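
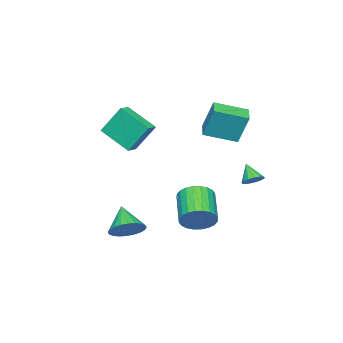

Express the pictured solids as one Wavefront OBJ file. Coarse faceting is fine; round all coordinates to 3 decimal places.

v 2.497 3.922 -2.514
v 3.011 4.063 -1.598
v 1.497 2.899 -0.569
v 0.983 2.758 -1.486
v 2.758 4.391 -1.6
v 1.244 3.226 -0.571
v 2.466 4.647 -1.741
v 0.951 3.482 -0.712
v 2.178 4.792 -2
v 0.663 3.628 -0.971
v 1.939 4.805 -2.337
v 0.424 3.641 -1.308
v 1.785 4.684 -2.701
v 0.27 3.52 -1.672
v 1.739 4.447 -3.037
v 0.224 3.283 -2.008
v 1.809 4.13 -3.293
v 0.294 2.965 -2.264
v 1.983 3.781 -3.431
v 0.469 2.617 -2.402
v 2.236 3.454 -3.429
v 0.722 2.289 -2.4
v 2.529 3.198 -3.288
v 1.014 2.033 -2.259
v 2.817 3.052 -3.029
v 1.302 1.888 -2
v 3.056 3.039 -2.692
v 1.541 1.875 -1.663
v 3.21 3.16 -2.328
v 1.695 1.996 -1.299
v 3.256 3.397 -1.992
v 1.741 2.233 -0.963
v 3.186 3.715 -1.736
v 1.671 2.55 -0.707
v 3.452 -0.078 -3.908
v 4.36 -0.595 -3.676
v 2.548 -1.122 -2.692
v 4.371 -0.283 -3.399
v 4.243 0.061 -3.2
v 3.994 0.383 -3.108
v 3.663 0.635 -3.138
v 3.299 0.779 -3.285
v 2.959 0.792 -3.527
v 2.694 0.673 -3.827
v 2.545 0.439 -4.139
v 2.533 0.127 -4.416
v 2.662 -0.216 -4.615
v 2.911 -0.539 -4.707
v 3.242 -0.791 -4.677
v 3.606 -0.935 -4.53
v 3.946 -0.948 -4.288
v 4.211 -0.829 -3.988
v -3.629 3.597 -1.733
v -3.143 3.13 -1.881
v -4.051 2.843 -0.747
v -2.99 3.351 -1.646
v -3.008 3.638 -1.434
v -3.193 3.914 -1.303
v -3.494 4.105 -1.286
v -3.832 4.16 -1.389
v -4.115 4.063 -1.584
v -4.268 3.842 -1.819
v -4.25 3.555 -2.031
v -4.065 3.279 -2.162
v -3.764 3.088 -2.179
v -3.426 3.034 -2.076
v 0.911 -3.139 2.26
v 0.466 -2.093 4.026
v 0.964 -1.241 1.149
v 0.518 -0.195 2.914
v 1.742 -3.065 2.426
v 1.296 -2.019 4.191
v 1.794 -1.167 1.314
v 1.349 -0.121 3.08
v -2.897 2.955 2.063
v -2.928 3.664 3.976
v -1.894 3.628 1.829
v -1.925 4.338 3.742
v -1.715 1.402 2.658
v -1.746 2.112 4.571
v -0.712 2.076 2.424
v -0.743 2.785 4.337
f 2 1 5
f 2 5 3
f 3 5 6
f 3 6 4
f 5 1 7
f 5 7 6
f 6 7 8
f 6 8 4
f 7 1 9
f 7 9 8
f 8 9 10
f 8 10 4
f 9 1 11
f 9 11 10
f 10 11 12
f 10 12 4
f 11 1 13
f 11 13 12
f 12 13 14
f 12 14 4
f 13 1 15
f 13 15 14
f 14 15 16
f 14 16 4
f 15 1 17
f 15 17 16
f 16 17 18
f 16 18 4
f 17 1 19
f 17 19 18
f 18 19 20
f 18 20 4
f 19 1 21
f 19 21 20
f 20 21 22
f 20 22 4
f 21 1 23
f 21 23 22
f 22 23 24
f 22 24 4
f 23 1 25
f 23 25 24
f 24 25 26
f 24 26 4
f 25 1 27
f 25 27 26
f 26 27 28
f 26 28 4
f 27 1 29
f 27 29 28
f 28 29 30
f 28 30 4
f 29 1 31
f 29 31 30
f 30 31 32
f 30 32 4
f 31 1 33
f 31 33 32
f 32 33 34
f 32 34 4
f 33 1 2
f 33 2 34
f 34 2 3
f 34 3 4
f 36 35 38
f 36 38 37
f 38 35 39
f 38 39 37
f 39 35 40
f 39 40 37
f 40 35 41
f 40 41 37
f 41 35 42
f 41 42 37
f 42 35 43
f 42 43 37
f 43 35 44
f 43 44 37
f 44 35 45
f 44 45 37
f 45 35 46
f 45 46 37
f 46 35 47
f 46 47 37
f 47 35 48
f 47 48 37
f 48 35 49
f 48 49 37
f 49 35 50
f 49 50 37
f 50 35 51
f 50 51 37
f 51 35 52
f 51 52 37
f 52 35 36
f 52 36 37
f 54 53 56
f 54 56 55
f 56 53 57
f 56 57 55
f 57 53 58
f 57 58 55
f 58 53 59
f 58 59 55
f 59 53 60
f 59 60 55
f 60 53 61
f 60 61 55
f 61 53 62
f 61 62 55
f 62 53 63
f 62 63 55
f 63 53 64
f 63 64 55
f 64 53 65
f 64 65 55
f 65 53 66
f 65 66 55
f 66 53 54
f 66 54 55
f 68 70 67
f 71 68 67
f 67 70 69
f 69 71 67
f 68 74 70
f 72 68 71
f 72 74 68
f 70 74 69
f 73 71 69
f 69 74 73
f 73 72 71
f 74 72 73
f 76 78 75
f 79 76 75
f 75 78 77
f 77 79 75
f 76 82 78
f 80 76 79
f 80 82 76
f 78 82 77
f 81 79 77
f 77 82 81
f 81 80 79
f 82 80 81



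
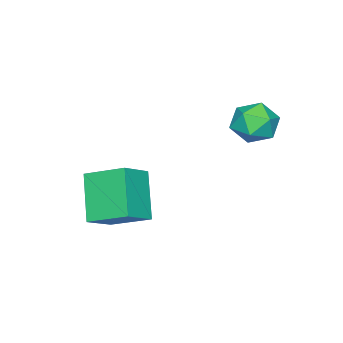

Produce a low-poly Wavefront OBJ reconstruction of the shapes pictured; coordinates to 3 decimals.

v 0.977 1.788 0.323
v 1.593 1.394 -0.261
v -0.053 0.746 -0.059
v 0.563 0.352 -0.643
v 0.696 0.301 0.282
v 1.333 0.945 0.518
v 0.207 1.195 -0.838
v 0.844 1.839 -0.602
v 1.117 1.027 -0.978
v 1.419 0.474 -0.287
v 0.121 1.666 -0.033
v 0.423 1.113 0.658
v 3.812 -2.748 -5
v 2.757 -3.628 -3.479
v 3.544 -1.221 -4.303
v 2.488 -2.101 -2.782
v 4.992 -2.879 -4.258
v 3.936 -3.759 -2.737
v 4.723 -1.352 -3.561
v 3.668 -2.232 -2.04
f 1 12 6
f 1 6 2
f 1 2 8
f 1 8 11
f 1 11 12
f 2 6 10
f 6 12 5
f 12 11 3
f 11 8 7
f 8 2 9
f 4 10 5
f 4 5 3
f 4 3 7
f 4 7 9
f 4 9 10
f 5 10 6
f 3 5 12
f 7 3 11
f 9 7 8
f 10 9 2
f 14 16 13
f 17 14 13
f 13 16 15
f 15 17 13
f 14 20 16
f 18 14 17
f 18 20 14
f 16 20 15
f 19 17 15
f 15 20 19
f 19 18 17
f 20 18 19



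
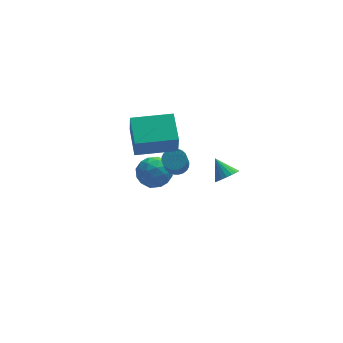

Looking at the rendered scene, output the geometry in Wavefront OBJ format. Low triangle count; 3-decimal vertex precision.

v -4.443 -1.237 1.89
v -4.508 -1.693 3.084
v -4.367 0.236 2.457
v -4.432 -0.22 3.651
v -2.488 -1.36 1.949
v -2.553 -1.816 3.143
v -2.412 0.113 2.516
v -2.477 -0.343 3.71
v -0.819 -3.767 1.922
v -0.249 -3.619 2.079
v -1.201 -3.053 2.638
v -0.303 -3.445 1.877
v -0.46 -3.336 1.684
v -0.687 -3.312 1.538
v -0.941 -3.378 1.469
v -1.171 -3.521 1.489
v -1.331 -3.712 1.595
v -1.39 -3.915 1.766
v -1.336 -4.088 1.968
v -1.179 -4.198 2.161
v -0.951 -4.222 2.306
v -0.697 -4.156 2.376
v -0.468 -4.013 2.356
v -0.307 -3.821 2.249
v -1.849 1.947 -2.03
v -1.438 1.56 -2.233
v -1.779 0.466 -0.832
v -2.191 0.853 -0.63
v -1.308 1.697 -2.094
v -1.649 0.602 -0.694
v -1.26 1.872 -1.946
v -1.601 0.777 -0.545
v -1.302 2.058 -1.81
v -1.643 0.963 -0.41
v -1.428 2.227 -1.709
v -1.769 1.133 -0.308
v -1.617 2.354 -1.656
v -1.958 1.26 -0.255
v -1.842 2.419 -1.66
v -2.183 1.324 -0.259
v -2.068 2.412 -1.72
v -2.409 1.318 -0.32
v -2.261 2.334 -1.828
v -2.602 1.24 -0.427
v -2.391 2.198 -1.966
v -2.732 1.103 -0.566
v -2.439 2.023 -2.115
v -2.78 0.928 -0.714
v -2.397 1.837 -2.25
v -2.738 0.742 -0.85
v -2.271 1.667 -2.352
v -2.612 0.573 -0.951
v -2.082 1.54 -2.405
v -2.423 0.446 -1.004
v -1.857 1.476 -2.401
v -2.198 0.381 -1
v -1.631 1.482 -2.34
v -1.972 0.388 -0.94
v -3.661 2.771 -2.773
v -2.984 3.405 -2.962
v -2.656 1.635 -2.978
v -1.979 2.269 -3.167
v -2.327 2.196 -2.29
v -2.949 2.898 -2.164
v -2.691 2.142 -3.776
v -3.313 2.844 -3.65
v -2.385 3.016 -3.582
v -2.16 3.049 -2.664
v -3.48 1.991 -3.276
v -3.255 2.024 -2.358
v -3.411 3.188 -2.85
v -2.229 1.852 -3.09
v -2.434 1.809 -2.575
v -2.036 2.182 -2.686
v -3.39 2.89 -2.38
v -2.992 3.262 -2.491
v -2.606 2.552 -2.096
v -2.648 1.778 -3.449
v -2.25 2.15 -3.56
v -3.604 2.858 -3.254
v -3.206 3.231 -3.365
v -3.034 2.488 -3.844
v -2.661 3.331 -3.325
v -2.07 2.664 -3.446
v -2.488 2.589 -3.804
v -2.854 3.002 -3.729
v -2.528 3.351 -2.785
v -1.937 2.683 -2.906
v -2.142 2.641 -2.39
v -2.508 3.053 -2.316
v -2.176 3.122 -3.15
v -3.703 2.357 -3.034
v -3.112 1.689 -3.155
v -3.132 1.987 -3.624
v -3.498 2.399 -3.55
v -3.57 2.376 -2.494
v -2.979 1.709 -2.615
v -2.786 2.038 -2.211
v -3.152 2.451 -2.136
v -3.464 1.918 -2.79
f 2 4 1
f 5 2 1
f 1 4 3
f 3 5 1
f 2 8 4
f 6 2 5
f 6 8 2
f 4 8 3
f 7 5 3
f 3 8 7
f 7 6 5
f 8 6 7
f 10 9 12
f 10 12 11
f 12 9 13
f 12 13 11
f 13 9 14
f 13 14 11
f 14 9 15
f 14 15 11
f 15 9 16
f 15 16 11
f 16 9 17
f 16 17 11
f 17 9 18
f 17 18 11
f 18 9 19
f 18 19 11
f 19 9 20
f 19 20 11
f 20 9 21
f 20 21 11
f 21 9 22
f 21 22 11
f 22 9 23
f 22 23 11
f 23 9 24
f 23 24 11
f 24 9 10
f 24 10 11
f 26 25 29
f 26 29 27
f 27 29 30
f 27 30 28
f 29 25 31
f 29 31 30
f 30 31 32
f 30 32 28
f 31 25 33
f 31 33 32
f 32 33 34
f 32 34 28
f 33 25 35
f 33 35 34
f 34 35 36
f 34 36 28
f 35 25 37
f 35 37 36
f 36 37 38
f 36 38 28
f 37 25 39
f 37 39 38
f 38 39 40
f 38 40 28
f 39 25 41
f 39 41 40
f 40 41 42
f 40 42 28
f 41 25 43
f 41 43 42
f 42 43 44
f 42 44 28
f 43 25 45
f 43 45 44
f 44 45 46
f 44 46 28
f 45 25 47
f 45 47 46
f 46 47 48
f 46 48 28
f 47 25 49
f 47 49 48
f 48 49 50
f 48 50 28
f 49 25 51
f 49 51 50
f 50 51 52
f 50 52 28
f 51 25 53
f 51 53 52
f 52 53 54
f 52 54 28
f 53 25 55
f 53 55 54
f 54 55 56
f 54 56 28
f 55 25 57
f 55 57 56
f 56 57 58
f 56 58 28
f 57 25 26
f 57 26 58
f 58 26 27
f 58 27 28
f 59 96 75
f 96 70 99
f 75 99 64
f 96 99 75
f 59 75 71
f 75 64 76
f 71 76 60
f 75 76 71
f 59 71 80
f 71 60 81
f 80 81 66
f 71 81 80
f 59 80 92
f 80 66 95
f 92 95 69
f 80 95 92
f 59 92 96
f 92 69 100
f 96 100 70
f 92 100 96
f 60 76 87
f 76 64 90
f 87 90 68
f 76 90 87
f 64 99 77
f 99 70 98
f 77 98 63
f 99 98 77
f 70 100 97
f 100 69 93
f 97 93 61
f 100 93 97
f 69 95 94
f 95 66 82
f 94 82 65
f 95 82 94
f 66 81 86
f 81 60 83
f 86 83 67
f 81 83 86
f 62 88 74
f 88 68 89
f 74 89 63
f 88 89 74
f 62 74 72
f 74 63 73
f 72 73 61
f 74 73 72
f 62 72 79
f 72 61 78
f 79 78 65
f 72 78 79
f 62 79 84
f 79 65 85
f 84 85 67
f 79 85 84
f 62 84 88
f 84 67 91
f 88 91 68
f 84 91 88
f 63 89 77
f 89 68 90
f 77 90 64
f 89 90 77
f 61 73 97
f 73 63 98
f 97 98 70
f 73 98 97
f 65 78 94
f 78 61 93
f 94 93 69
f 78 93 94
f 67 85 86
f 85 65 82
f 86 82 66
f 85 82 86
f 68 91 87
f 91 67 83
f 87 83 60
f 91 83 87



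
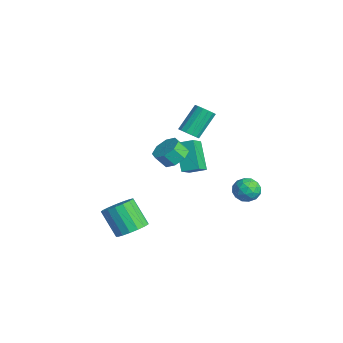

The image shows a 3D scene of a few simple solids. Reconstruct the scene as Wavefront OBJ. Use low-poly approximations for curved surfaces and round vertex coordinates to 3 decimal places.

v 0.19 -3.596 -2.471
v 0.852 -3.073 -1.83
v -0.267 -3.621 -0.227
v -0.93 -4.144 -0.869
v 0.504 -2.726 -1.954
v -0.615 -3.274 -0.352
v 0.084 -2.578 -2.197
v -1.035 -3.126 -0.594
v -0.312 -2.663 -2.502
v -1.431 -3.211 -0.9
v -0.593 -2.962 -2.801
v -1.712 -3.51 -1.199
v -0.695 -3.406 -3.024
v -1.814 -3.954 -1.422
v -0.594 -3.894 -3.12
v -1.713 -4.442 -1.518
v -0.313 -4.313 -3.068
v -1.433 -4.861 -1.465
v 0.082 -4.569 -2.879
v -1.037 -5.117 -1.276
v 0.502 -4.601 -2.596
v -0.617 -5.149 -0.994
v 0.851 -4.403 -2.285
v -0.268 -4.951 -0.683
v 1.048 -4.021 -2.017
v -0.071 -4.569 -0.414
v 1.048 -3.541 -1.852
v -0.071 -4.089 -0.25
v -3.147 1.18 -0.612
v -4.556 1.323 1.033
v -2.604 2.093 -0.225
v -4.012 2.235 1.419
v -2.328 0.365 0.161
v -3.736 0.507 1.805
v -1.784 1.277 0.547
v -3.193 1.42 2.192
v -0.529 -0.635 2.749
v 0.338 -0.419 3.1
v 0.156 -1.029 3.923
v -0.711 -1.245 3.571
v -0.183 0.046 3.33
v -0.364 -0.564 4.153
v -0.906 0.112 3.219
v -1.088 -0.498 4.042
v -1.409 -0.259 2.833
v -1.59 -0.869 3.655
v -1.396 -0.851 2.397
v -1.578 -1.461 3.22
v -0.876 -1.316 2.167
v -1.057 -1.926 2.99
v -0.152 -1.382 2.278
v -0.334 -1.992 3.101
v 0.35 -1.011 2.665
v 0.169 -1.621 3.487
v -2.594 0.907 3.222
v -1.933 0.858 3.504
v -2.485 2.124 5.019
v -3.146 2.173 4.738
v -1.917 1.147 3.269
v -2.469 2.412 4.784
v -2.082 1.372 3.021
v -2.634 2.637 4.537
v -2.384 1.472 2.828
v -2.936 2.737 4.343
v -2.742 1.421 2.74
v -3.295 2.686 4.255
v -3.061 1.232 2.781
v -3.613 2.497 4.296
v -3.255 0.956 2.941
v -3.807 2.222 4.456
v -3.271 0.668 3.176
v -3.823 1.933 4.691
v -3.106 0.443 3.423
v -3.658 1.708 4.939
v -2.804 0.343 3.617
v -3.356 1.608 5.132
v -2.445 0.394 3.705
v -2.998 1.659 5.22
v -2.127 0.583 3.664
v -2.679 1.848 5.179
v -1.151 4.648 -1.265
v -0.516 4.502 -0.593
v -0.824 3.298 -1.867
v -0.189 3.152 -1.195
v -1.101 3.161 -0.984
v -1.303 3.996 -0.612
v -0.037 3.804 -1.848
v -0.239 4.639 -1.476
v 0.172 3.98 -0.953
v -0.485 3.583 -0.419
v -0.855 4.217 -2.041
v -1.512 3.82 -1.507
v -0.862 4.694 -0.876
v -0.478 3.106 -1.584
v -1.014 3.112 -1.46
v -0.641 3.026 -1.065
v -1.324 4.396 -0.887
v -0.951 4.31 -0.492
v -1.295 3.522 -0.722
v -0.389 3.49 -1.968
v -0.016 3.404 -1.573
v -0.699 4.774 -1.395
v -0.326 4.688 -1
v -0.045 4.278 -1.738
v -0.084 4.301 -0.693
v 0.107 3.507 -1.047
v 0.197 3.891 -1.431
v 0.078 4.381 -1.212
v -0.471 4.067 -0.379
v -0.279 3.274 -0.733
v -0.815 3.279 -0.609
v -0.933 3.77 -0.39
v -0.066 3.761 -0.591
v -1.061 4.526 -1.727
v -0.869 3.733 -2.081
v -0.407 4.03 -2.07
v -0.525 4.521 -1.851
v -1.447 4.293 -1.413
v -1.256 3.499 -1.767
v -1.418 3.419 -1.248
v -1.537 3.909 -1.029
v -1.274 4.039 -1.869
f 2 1 5
f 2 5 3
f 3 5 6
f 3 6 4
f 5 1 7
f 5 7 6
f 6 7 8
f 6 8 4
f 7 1 9
f 7 9 8
f 8 9 10
f 8 10 4
f 9 1 11
f 9 11 10
f 10 11 12
f 10 12 4
f 11 1 13
f 11 13 12
f 12 13 14
f 12 14 4
f 13 1 15
f 13 15 14
f 14 15 16
f 14 16 4
f 15 1 17
f 15 17 16
f 16 17 18
f 16 18 4
f 17 1 19
f 17 19 18
f 18 19 20
f 18 20 4
f 19 1 21
f 19 21 20
f 20 21 22
f 20 22 4
f 21 1 23
f 21 23 22
f 22 23 24
f 22 24 4
f 23 1 25
f 23 25 24
f 24 25 26
f 24 26 4
f 25 1 27
f 25 27 26
f 26 27 28
f 26 28 4
f 27 1 2
f 27 2 28
f 28 2 3
f 28 3 4
f 30 32 29
f 33 30 29
f 29 32 31
f 31 33 29
f 30 36 32
f 34 30 33
f 34 36 30
f 32 36 31
f 35 33 31
f 31 36 35
f 35 34 33
f 36 34 35
f 38 37 41
f 38 41 39
f 39 41 42
f 39 42 40
f 41 37 43
f 41 43 42
f 42 43 44
f 42 44 40
f 43 37 45
f 43 45 44
f 44 45 46
f 44 46 40
f 45 37 47
f 45 47 46
f 46 47 48
f 46 48 40
f 47 37 49
f 47 49 48
f 48 49 50
f 48 50 40
f 49 37 51
f 49 51 50
f 50 51 52
f 50 52 40
f 51 37 53
f 51 53 52
f 52 53 54
f 52 54 40
f 53 37 38
f 53 38 54
f 54 38 39
f 54 39 40
f 56 55 59
f 56 59 57
f 57 59 60
f 57 60 58
f 59 55 61
f 59 61 60
f 60 61 62
f 60 62 58
f 61 55 63
f 61 63 62
f 62 63 64
f 62 64 58
f 63 55 65
f 63 65 64
f 64 65 66
f 64 66 58
f 65 55 67
f 65 67 66
f 66 67 68
f 66 68 58
f 67 55 69
f 67 69 68
f 68 69 70
f 68 70 58
f 69 55 71
f 69 71 70
f 70 71 72
f 70 72 58
f 71 55 73
f 71 73 72
f 72 73 74
f 72 74 58
f 73 55 75
f 73 75 74
f 74 75 76
f 74 76 58
f 75 55 77
f 75 77 76
f 76 77 78
f 76 78 58
f 77 55 79
f 77 79 78
f 78 79 80
f 78 80 58
f 79 55 56
f 79 56 80
f 80 56 57
f 80 57 58
f 81 118 97
f 118 92 121
f 97 121 86
f 118 121 97
f 81 97 93
f 97 86 98
f 93 98 82
f 97 98 93
f 81 93 102
f 93 82 103
f 102 103 88
f 93 103 102
f 81 102 114
f 102 88 117
f 114 117 91
f 102 117 114
f 81 114 118
f 114 91 122
f 118 122 92
f 114 122 118
f 82 98 109
f 98 86 112
f 109 112 90
f 98 112 109
f 86 121 99
f 121 92 120
f 99 120 85
f 121 120 99
f 92 122 119
f 122 91 115
f 119 115 83
f 122 115 119
f 91 117 116
f 117 88 104
f 116 104 87
f 117 104 116
f 88 103 108
f 103 82 105
f 108 105 89
f 103 105 108
f 84 110 96
f 110 90 111
f 96 111 85
f 110 111 96
f 84 96 94
f 96 85 95
f 94 95 83
f 96 95 94
f 84 94 101
f 94 83 100
f 101 100 87
f 94 100 101
f 84 101 106
f 101 87 107
f 106 107 89
f 101 107 106
f 84 106 110
f 106 89 113
f 110 113 90
f 106 113 110
f 85 111 99
f 111 90 112
f 99 112 86
f 111 112 99
f 83 95 119
f 95 85 120
f 119 120 92
f 95 120 119
f 87 100 116
f 100 83 115
f 116 115 91
f 100 115 116
f 89 107 108
f 107 87 104
f 108 104 88
f 107 104 108
f 90 113 109
f 113 89 105
f 109 105 82
f 113 105 109



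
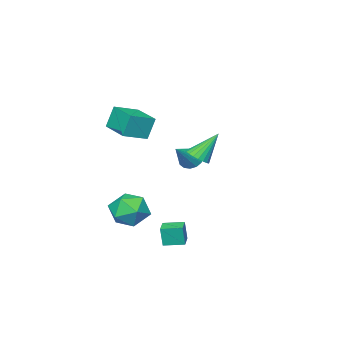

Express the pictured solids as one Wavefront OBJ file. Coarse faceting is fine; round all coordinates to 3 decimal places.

v -4.029 -3.284 -0.062
v -3.658 -2.973 -0.608
v -2.571 -2.976 1.102
v -3.848 -2.689 -0.445
v -4.086 -2.566 -0.18
v -4.309 -2.634 0.118
v -4.457 -2.877 0.367
v -4.49 -3.228 0.501
v -4.399 -3.595 0.485
v -4.21 -3.878 0.322
v -3.971 -4.002 0.056
v -3.748 -3.933 -0.241
v -3.6 -3.691 -0.491
v -3.567 -3.339 -0.625
v -2.531 -1.346 0.968
v -1.904 -1.338 1.361
v -3.509 -0.794 2.512
v -1.915 -1.05 1.252
v -2.032 -0.814 1.093
v -2.236 -0.67 0.913
v -2.49 -0.643 0.742
v -2.752 -0.737 0.61
v -2.975 -0.937 0.54
v -3.121 -1.208 0.544
v -3.166 -1.502 0.621
v -3.1 -1.77 0.758
v -2.937 -1.964 0.932
v -2.703 -2.052 1.111
v -2.439 -2.017 1.266
v -2.191 -1.867 1.369
v -2.002 -1.626 1.403
v 3.123 2.016 -2.143
v 3.21 1.925 -1.05
v 2.46 2.859 -2.02
v 2.547 2.768 -0.927
v 3.853 2.592 -2.153
v 3.94 2.501 -1.06
v 3.19 3.435 -2.03
v 3.277 3.344 -0.937
v -0.644 -4.35 2.651
v -1.042 -4.167 3.981
v -0.127 -2.545 2.559
v -0.525 -2.362 3.888
v 0.725 -4.718 3.112
v 0.327 -4.535 4.441
v 1.242 -2.913 3.019
v 0.844 -2.73 4.349
v 1.685 -0.433 -1.607
v 2.649 -0.677 -2.238
v 1.991 -1.983 -0.542
v 2.955 -2.227 -1.173
v 2.94 -1.291 -0.458
v 2.751 -0.333 -1.117
v 1.889 -2.327 -1.663
v 1.7 -1.369 -2.322
v 2.774 -1.847 -2.273
v 3.425 -1.207 -1.529
v 1.215 -1.453 -1.251
v 1.866 -0.813 -0.507
f 2 1 4
f 2 4 3
f 4 1 5
f 4 5 3
f 5 1 6
f 5 6 3
f 6 1 7
f 6 7 3
f 7 1 8
f 7 8 3
f 8 1 9
f 8 9 3
f 9 1 10
f 9 10 3
f 10 1 11
f 10 11 3
f 11 1 12
f 11 12 3
f 12 1 13
f 12 13 3
f 13 1 14
f 13 14 3
f 14 1 2
f 14 2 3
f 16 15 18
f 16 18 17
f 18 15 19
f 18 19 17
f 19 15 20
f 19 20 17
f 20 15 21
f 20 21 17
f 21 15 22
f 21 22 17
f 22 15 23
f 22 23 17
f 23 15 24
f 23 24 17
f 24 15 25
f 24 25 17
f 25 15 26
f 25 26 17
f 26 15 27
f 26 27 17
f 27 15 28
f 27 28 17
f 28 15 29
f 28 29 17
f 29 15 30
f 29 30 17
f 30 15 31
f 30 31 17
f 31 15 16
f 31 16 17
f 33 35 32
f 36 33 32
f 32 35 34
f 34 36 32
f 33 39 35
f 37 33 36
f 37 39 33
f 35 39 34
f 38 36 34
f 34 39 38
f 38 37 36
f 39 37 38
f 41 43 40
f 44 41 40
f 40 43 42
f 42 44 40
f 41 47 43
f 45 41 44
f 45 47 41
f 43 47 42
f 46 44 42
f 42 47 46
f 46 45 44
f 47 45 46
f 48 59 53
f 48 53 49
f 48 49 55
f 48 55 58
f 48 58 59
f 49 53 57
f 53 59 52
f 59 58 50
f 58 55 54
f 55 49 56
f 51 57 52
f 51 52 50
f 51 50 54
f 51 54 56
f 51 56 57
f 52 57 53
f 50 52 59
f 54 50 58
f 56 54 55
f 57 56 49



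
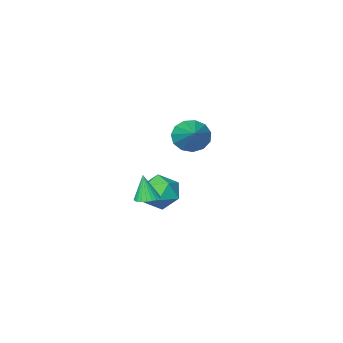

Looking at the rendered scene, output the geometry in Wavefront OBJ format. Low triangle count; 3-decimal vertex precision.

v 1.635 2.861 1.153
v 2.066 2.359 1.584
v 2.345 4.239 2.047
v 2.313 2.463 1.228
v 2.344 2.693 0.848
v 2.15 2.977 0.565
v 1.793 3.223 0.469
v 1.385 3.355 0.59
v 1.057 3.33 0.889
v 0.912 3.156 1.272
v 0.997 2.888 1.618
v 1.284 2.612 1.815
v 1.683 2.414 1.803
v 0.771 -0.211 -3.085
v 1.546 -0.771 -3.231
v 0.134 -0.749 -4.409
v 0.909 -1.309 -4.555
v 0.3 -1.505 -3.829
v 0.694 -1.172 -3.011
v 0.986 -0.348 -4.629
v 1.38 -0.015 -3.811
v 1.679 -0.856 -4.185
v 1.255 -1.571 -3.69
v 0.425 0.051 -3.95
v 0.001 -0.664 -3.455
v 2.203 0.481 -3.239
v 2.744 0.388 -3.275
v 2.237 0.199 -2.021
v 2.741 0.597 -3.227
v 2.655 0.789 -3.18
v 2.501 0.933 -3.142
v 2.301 1.009 -3.12
v 2.087 1.004 -3.115
v 1.89 0.919 -3.129
v 1.741 0.768 -3.16
v 1.662 0.573 -3.202
v 1.666 0.364 -3.251
v 1.751 0.173 -3.297
v 1.906 0.028 -3.335
v 2.105 -0.047 -3.358
v 2.32 -0.042 -3.363
v 2.516 0.042 -3.349
v 2.665 0.193 -3.318
f 2 1 4
f 2 4 3
f 4 1 5
f 4 5 3
f 5 1 6
f 5 6 3
f 6 1 7
f 6 7 3
f 7 1 8
f 7 8 3
f 8 1 9
f 8 9 3
f 9 1 10
f 9 10 3
f 10 1 11
f 10 11 3
f 11 1 12
f 11 12 3
f 12 1 13
f 12 13 3
f 13 1 2
f 13 2 3
f 14 25 19
f 14 19 15
f 14 15 21
f 14 21 24
f 14 24 25
f 15 19 23
f 19 25 18
f 25 24 16
f 24 21 20
f 21 15 22
f 17 23 18
f 17 18 16
f 17 16 20
f 17 20 22
f 17 22 23
f 18 23 19
f 16 18 25
f 20 16 24
f 22 20 21
f 23 22 15
f 27 26 29
f 27 29 28
f 29 26 30
f 29 30 28
f 30 26 31
f 30 31 28
f 31 26 32
f 31 32 28
f 32 26 33
f 32 33 28
f 33 26 34
f 33 34 28
f 34 26 35
f 34 35 28
f 35 26 36
f 35 36 28
f 36 26 37
f 36 37 28
f 37 26 38
f 37 38 28
f 38 26 39
f 38 39 28
f 39 26 40
f 39 40 28
f 40 26 41
f 40 41 28
f 41 26 42
f 41 42 28
f 42 26 43
f 42 43 28
f 43 26 27
f 43 27 28



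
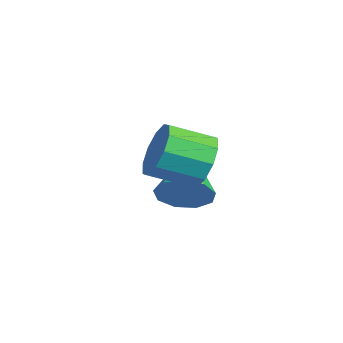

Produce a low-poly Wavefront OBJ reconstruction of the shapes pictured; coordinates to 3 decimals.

v 1.292 3.657 1.454
v 1.879 3.275 0.726
v 1.696 1.901 1.299
v 1.108 2.283 2.026
v 2.245 3.428 1.209
v 2.061 2.054 1.782
v 2.246 3.668 1.785
v 2.062 2.294 2.358
v 1.882 3.904 2.235
v 1.699 2.53 2.808
v 1.294 4.045 2.386
v 1.11 2.671 2.959
v 0.704 4.039 2.181
v 0.521 2.665 2.754
v 0.339 3.886 1.698
v 0.155 2.512 2.271
v 0.338 3.646 1.122
v 0.154 2.272 1.695
v 0.701 3.41 0.672
v 0.518 2.036 1.245
v 1.29 3.269 0.521
v 1.106 1.895 1.094
v -0.961 3.656 -0.909
v -0.502 3.504 -0.079
v -2.699 4.284 0.169
v -0.403 4.121 -0.281
v -0.566 4.521 -0.776
v -0.913 4.516 -1.333
v -1.282 4.108 -1.692
v -1.501 3.489 -1.684
v -1.467 2.948 -1.314
v -1.196 2.738 -0.754
v -0.815 2.958 -0.266
f 2 1 5
f 2 5 3
f 3 5 6
f 3 6 4
f 5 1 7
f 5 7 6
f 6 7 8
f 6 8 4
f 7 1 9
f 7 9 8
f 8 9 10
f 8 10 4
f 9 1 11
f 9 11 10
f 10 11 12
f 10 12 4
f 11 1 13
f 11 13 12
f 12 13 14
f 12 14 4
f 13 1 15
f 13 15 14
f 14 15 16
f 14 16 4
f 15 1 17
f 15 17 16
f 16 17 18
f 16 18 4
f 17 1 19
f 17 19 18
f 18 19 20
f 18 20 4
f 19 1 21
f 19 21 20
f 20 21 22
f 20 22 4
f 21 1 2
f 21 2 22
f 22 2 3
f 22 3 4
f 24 23 26
f 24 26 25
f 26 23 27
f 26 27 25
f 27 23 28
f 27 28 25
f 28 23 29
f 28 29 25
f 29 23 30
f 29 30 25
f 30 23 31
f 30 31 25
f 31 23 32
f 31 32 25
f 32 23 33
f 32 33 25
f 33 23 24
f 33 24 25



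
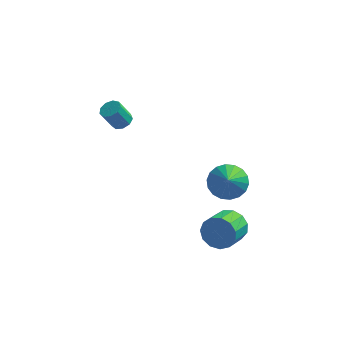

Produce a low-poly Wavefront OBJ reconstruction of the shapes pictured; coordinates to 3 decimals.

v 2.386 -1.305 -2.72
v 2.909 -1.163 -2.026
v 2.577 -2.372 -1.527
v 2.054 -2.515 -2.22
v 2.462 -0.989 -1.902
v 2.13 -2.198 -1.403
v 1.99 -0.915 -2.037
v 1.658 -2.125 -1.538
v 1.645 -0.965 -2.389
v 1.313 -2.175 -1.89
v 1.534 -1.124 -2.846
v 1.202 -2.333 -2.347
v 1.694 -1.339 -3.263
v 1.362 -2.549 -2.763
v 2.074 -1.544 -3.507
v 1.742 -2.754 -3.008
v 2.553 -1.674 -3.501
v 2.221 -2.883 -3.002
v 2.978 -1.686 -3.247
v 2.646 -2.895 -2.748
v 3.216 -1.577 -2.826
v 2.884 -2.787 -2.327
v 3.19 -1.382 -2.371
v 2.858 -2.592 -1.872
v -2.845 -0.089 2.779
v -2.358 -0.062 3.01
v -2.828 -0.344 4.033
v -3.315 -0.371 3.801
v -2.523 0.268 3.025
v -2.993 -0.014 4.048
v -2.839 0.431 2.925
v -3.309 0.149 3.947
v -3.158 0.35 2.756
v -3.628 0.069 3.778
v -3.33 0.065 2.598
v -3.8 -0.217 3.62
v -3.275 -0.293 2.525
v -3.746 -0.575 3.547
v -3.019 -0.556 2.57
v -3.49 -0.837 3.592
v -2.682 -0.6 2.713
v -3.152 -0.881 3.736
v -2.42 -0.405 2.887
v -2.891 -0.687 3.909
v 1.781 1.276 -1.978
v 2.641 1.68 -1.738
v 1.999 0.064 -0.722
v 2.359 1.894 -1.483
v 1.962 1.985 -1.326
v 1.53 1.936 -1.298
v 1.147 1.756 -1.405
v 0.89 1.481 -1.626
v 0.809 1.166 -1.916
v 0.921 0.873 -2.219
v 1.203 0.659 -2.474
v 1.6 0.568 -2.631
v 2.032 0.617 -2.658
v 2.415 0.797 -2.551
v 2.672 1.072 -2.331
v 2.753 1.387 -2.04
f 2 1 5
f 2 5 3
f 3 5 6
f 3 6 4
f 5 1 7
f 5 7 6
f 6 7 8
f 6 8 4
f 7 1 9
f 7 9 8
f 8 9 10
f 8 10 4
f 9 1 11
f 9 11 10
f 10 11 12
f 10 12 4
f 11 1 13
f 11 13 12
f 12 13 14
f 12 14 4
f 13 1 15
f 13 15 14
f 14 15 16
f 14 16 4
f 15 1 17
f 15 17 16
f 16 17 18
f 16 18 4
f 17 1 19
f 17 19 18
f 18 19 20
f 18 20 4
f 19 1 21
f 19 21 20
f 20 21 22
f 20 22 4
f 21 1 23
f 21 23 22
f 22 23 24
f 22 24 4
f 23 1 2
f 23 2 24
f 24 2 3
f 24 3 4
f 26 25 29
f 26 29 27
f 27 29 30
f 27 30 28
f 29 25 31
f 29 31 30
f 30 31 32
f 30 32 28
f 31 25 33
f 31 33 32
f 32 33 34
f 32 34 28
f 33 25 35
f 33 35 34
f 34 35 36
f 34 36 28
f 35 25 37
f 35 37 36
f 36 37 38
f 36 38 28
f 37 25 39
f 37 39 38
f 38 39 40
f 38 40 28
f 39 25 41
f 39 41 40
f 40 41 42
f 40 42 28
f 41 25 43
f 41 43 42
f 42 43 44
f 42 44 28
f 43 25 26
f 43 26 44
f 44 26 27
f 44 27 28
f 46 45 48
f 46 48 47
f 48 45 49
f 48 49 47
f 49 45 50
f 49 50 47
f 50 45 51
f 50 51 47
f 51 45 52
f 51 52 47
f 52 45 53
f 52 53 47
f 53 45 54
f 53 54 47
f 54 45 55
f 54 55 47
f 55 45 56
f 55 56 47
f 56 45 57
f 56 57 47
f 57 45 58
f 57 58 47
f 58 45 59
f 58 59 47
f 59 45 60
f 59 60 47
f 60 45 46
f 60 46 47



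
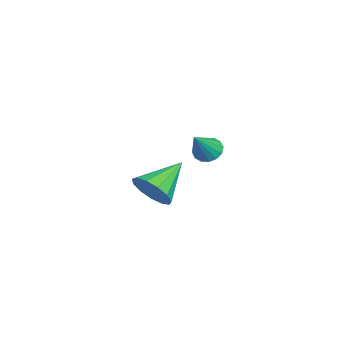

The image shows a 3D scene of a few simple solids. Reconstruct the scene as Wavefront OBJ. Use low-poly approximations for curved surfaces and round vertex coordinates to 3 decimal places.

v 2.863 -0.223 2.395
v 3.269 0.116 2.183
v 3.757 -0.637 3.445
v 3.122 0.284 2.375
v 2.905 0.317 2.572
v 2.677 0.205 2.722
v 2.499 -0.022 2.785
v 2.418 -0.302 2.743
v 2.457 -0.562 2.608
v 2.604 -0.73 2.415
v 2.821 -0.763 2.218
v 3.049 -0.651 2.068
v 3.227 -0.424 2.005
v 3.308 -0.144 2.047
v -0.651 -2.531 -1.736
v 0.01 -2.241 -1.15
v -1.909 -1.509 -0.824
v 0.002 -1.897 -1.546
v -0.213 -1.755 -2.002
v -0.567 -1.859 -2.373
v -0.948 -2.177 -2.543
v -1.235 -2.607 -2.456
v -1.336 -3.013 -2.141
v -1.22 -3.266 -1.697
v -0.923 -3.286 -1.266
v -0.54 -3.066 -0.983
v -0.192 -2.676 -0.94
f 2 1 4
f 2 4 3
f 4 1 5
f 4 5 3
f 5 1 6
f 5 6 3
f 6 1 7
f 6 7 3
f 7 1 8
f 7 8 3
f 8 1 9
f 8 9 3
f 9 1 10
f 9 10 3
f 10 1 11
f 10 11 3
f 11 1 12
f 11 12 3
f 12 1 13
f 12 13 3
f 13 1 14
f 13 14 3
f 14 1 2
f 14 2 3
f 16 15 18
f 16 18 17
f 18 15 19
f 18 19 17
f 19 15 20
f 19 20 17
f 20 15 21
f 20 21 17
f 21 15 22
f 21 22 17
f 22 15 23
f 22 23 17
f 23 15 24
f 23 24 17
f 24 15 25
f 24 25 17
f 25 15 26
f 25 26 17
f 26 15 27
f 26 27 17
f 27 15 16
f 27 16 17



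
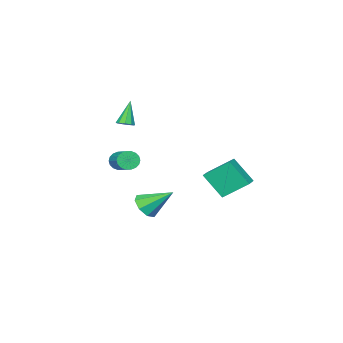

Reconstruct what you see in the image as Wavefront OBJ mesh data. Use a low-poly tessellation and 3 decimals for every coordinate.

v -2.095 -2.825 -0.615
v -1.604 -2.889 -1.052
v -0.774 -1.359 -0.342
v -1.265 -1.295 0.095
v -1.797 -2.718 -1.194
v -0.967 -1.188 -0.484
v -2.048 -2.569 -1.222
v -1.218 -1.039 -0.512
v -2.309 -2.471 -1.129
v -1.479 -0.94 -0.419
v -2.527 -2.442 -0.935
v -1.697 -0.912 -0.225
v -2.66 -2.49 -0.677
v -1.83 -0.96 0.033
v -2.681 -2.604 -0.407
v -1.851 -1.074 0.303
v -2.586 -2.761 -0.178
v -1.756 -1.231 0.532
v -2.393 -2.932 -0.036
v -1.563 -1.402 0.674
v -2.142 -3.081 -0.008
v -1.312 -1.551 0.702
v -1.881 -3.18 -0.101
v -1.051 -1.649 0.609
v -1.663 -3.208 -0.295
v -0.833 -1.678 0.415
v -1.53 -3.16 -0.553
v -0.7 -1.63 0.157
v -1.509 -3.046 -0.823
v -0.679 -1.516 -0.113
v -1.067 -1.307 2.869
v -0.585 -1.297 3.087
v -1.733 -1.593 4.351
v -0.728 -0.963 3.087
v -1.03 -0.791 2.985
v -1.35 -0.86 2.829
v -1.537 -1.138 2.691
v -1.505 -1.495 2.636
v -1.268 -1.764 2.69
v -0.937 -1.819 2.828
v -0.667 -1.634 2.985
v -2.871 -1.649 -4.001
v -2.195 -1.803 -3.396
v -3.669 -0.271 -2.759
v -2.034 -1.295 -3.856
v -2.363 -0.995 -4.401
v -2.99 -1.078 -4.712
v -3.546 -1.496 -4.606
v -3.708 -2.003 -4.146
v -3.379 -2.304 -3.601
v -2.752 -2.221 -3.29
v -3.655 2.349 -0.444
v -4.457 3.559 0.685
v -4.018 3.445 -1.877
v -4.82 4.655 -0.747
v -2.9 2.745 -0.333
v -3.702 3.955 0.797
v -3.263 3.841 -1.765
v -4.065 5.051 -0.636
f 2 1 5
f 2 5 3
f 3 5 6
f 3 6 4
f 5 1 7
f 5 7 6
f 6 7 8
f 6 8 4
f 7 1 9
f 7 9 8
f 8 9 10
f 8 10 4
f 9 1 11
f 9 11 10
f 10 11 12
f 10 12 4
f 11 1 13
f 11 13 12
f 12 13 14
f 12 14 4
f 13 1 15
f 13 15 14
f 14 15 16
f 14 16 4
f 15 1 17
f 15 17 16
f 16 17 18
f 16 18 4
f 17 1 19
f 17 19 18
f 18 19 20
f 18 20 4
f 19 1 21
f 19 21 20
f 20 21 22
f 20 22 4
f 21 1 23
f 21 23 22
f 22 23 24
f 22 24 4
f 23 1 25
f 23 25 24
f 24 25 26
f 24 26 4
f 25 1 27
f 25 27 26
f 26 27 28
f 26 28 4
f 27 1 29
f 27 29 28
f 28 29 30
f 28 30 4
f 29 1 2
f 29 2 30
f 30 2 3
f 30 3 4
f 32 31 34
f 32 34 33
f 34 31 35
f 34 35 33
f 35 31 36
f 35 36 33
f 36 31 37
f 36 37 33
f 37 31 38
f 37 38 33
f 38 31 39
f 38 39 33
f 39 31 40
f 39 40 33
f 40 31 41
f 40 41 33
f 41 31 32
f 41 32 33
f 43 42 45
f 43 45 44
f 45 42 46
f 45 46 44
f 46 42 47
f 46 47 44
f 47 42 48
f 47 48 44
f 48 42 49
f 48 49 44
f 49 42 50
f 49 50 44
f 50 42 51
f 50 51 44
f 51 42 43
f 51 43 44
f 53 55 52
f 56 53 52
f 52 55 54
f 54 56 52
f 53 59 55
f 57 53 56
f 57 59 53
f 55 59 54
f 58 56 54
f 54 59 58
f 58 57 56
f 59 57 58



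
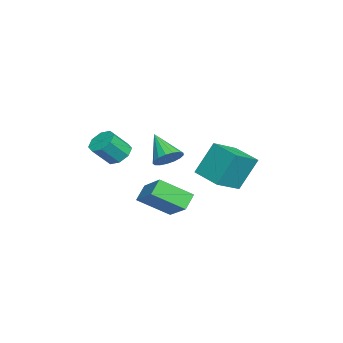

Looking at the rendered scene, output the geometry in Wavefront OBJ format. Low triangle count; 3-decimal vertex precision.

v 1.275 0.145 -4.297
v 1.631 -1.495 -3.228
v 0.549 0.45 -3.587
v 0.906 -1.19 -2.518
v 2.674 1.11 -3.282
v 3.031 -0.53 -2.213
v 1.949 1.415 -2.572
v 2.305 -0.225 -1.503
v 0.399 -2.544 -0.596
v 1.137 -2.4 -0.897
v 1.719 -3.192 0.156
v 0.981 -3.336 0.456
v 0.964 -1.975 -0.48
v 1.546 -2.767 0.572
v 0.459 -1.883 -0.132
v 1.041 -2.675 0.92
v -0.081 -2.178 -0.056
v 0.502 -2.97 0.997
v -0.339 -2.688 -0.296
v 0.243 -3.48 0.757
v -0.166 -3.113 -0.712
v 0.416 -3.905 0.34
v 0.339 -3.205 -1.06
v 0.921 -3.997 -0.008
v 0.878 -2.91 -1.137
v 1.461 -3.702 -0.084
v 0.976 1.316 -1.421
v 0.56 2.201 0.437
v -0.284 2.278 -2.162
v -0.7 3.163 -0.304
v 2.12 2.557 -1.756
v 1.704 3.442 0.102
v 0.86 3.519 -2.497
v 0.444 4.404 -0.639
v -2.778 -0.53 -2.001
v -2.088 -0.569 -1.472
v -3.842 -1.43 -0.679
v -2.27 -0.208 -1.372
v -2.568 0.079 -1.416
v -2.914 0.227 -1.594
v -3.229 0.202 -1.865
v -3.441 0.008 -2.167
v -3.501 -0.308 -2.431
v -3.395 -0.676 -2.596
v -3.148 -1.01 -2.625
v -2.817 -1.234 -2.511
v -2.476 -1.297 -2.279
v -2.205 -1.184 -1.984
v -2.065 -0.922 -1.693
f 2 4 1
f 5 2 1
f 1 4 3
f 3 5 1
f 2 8 4
f 6 2 5
f 6 8 2
f 4 8 3
f 7 5 3
f 3 8 7
f 7 6 5
f 8 6 7
f 10 9 13
f 10 13 11
f 11 13 14
f 11 14 12
f 13 9 15
f 13 15 14
f 14 15 16
f 14 16 12
f 15 9 17
f 15 17 16
f 16 17 18
f 16 18 12
f 17 9 19
f 17 19 18
f 18 19 20
f 18 20 12
f 19 9 21
f 19 21 20
f 20 21 22
f 20 22 12
f 21 9 23
f 21 23 22
f 22 23 24
f 22 24 12
f 23 9 25
f 23 25 24
f 24 25 26
f 24 26 12
f 25 9 10
f 25 10 26
f 26 10 11
f 26 11 12
f 28 30 27
f 31 28 27
f 27 30 29
f 29 31 27
f 28 34 30
f 32 28 31
f 32 34 28
f 30 34 29
f 33 31 29
f 29 34 33
f 33 32 31
f 34 32 33
f 36 35 38
f 36 38 37
f 38 35 39
f 38 39 37
f 39 35 40
f 39 40 37
f 40 35 41
f 40 41 37
f 41 35 42
f 41 42 37
f 42 35 43
f 42 43 37
f 43 35 44
f 43 44 37
f 44 35 45
f 44 45 37
f 45 35 46
f 45 46 37
f 46 35 47
f 46 47 37
f 47 35 48
f 47 48 37
f 48 35 49
f 48 49 37
f 49 35 36
f 49 36 37



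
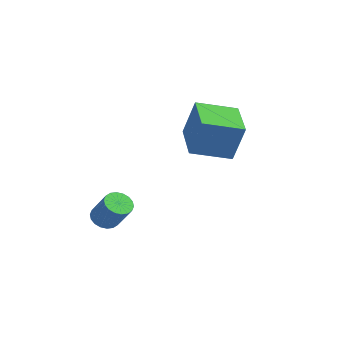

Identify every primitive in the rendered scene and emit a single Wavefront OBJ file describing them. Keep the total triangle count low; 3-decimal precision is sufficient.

v 1.261 2.729 -0.177
v 1.703 2.931 1.389
v 2.142 4.048 -0.596
v 2.584 4.25 0.971
v 2.716 1.67 -0.451
v 3.158 1.872 1.116
v 3.597 2.989 -0.869
v 4.039 3.191 0.697
v 1.379 -1.18 -3.233
v 1.833 -1.181 -3.578
v 2.614 -1.181 -2.552
v 2.161 -1.18 -2.207
v 1.788 -0.933 -3.544
v 2.57 -0.934 -2.518
v 1.662 -0.735 -3.449
v 2.444 -0.735 -2.423
v 1.481 -0.624 -3.31
v 2.263 -0.625 -2.284
v 1.279 -0.624 -3.157
v 2.061 -0.624 -2.13
v 1.097 -0.734 -3.018
v 1.879 -0.734 -1.992
v 0.971 -0.932 -2.922
v 1.753 -0.932 -1.896
v 0.926 -1.179 -2.888
v 1.707 -1.179 -1.862
v 0.97 -1.426 -2.922
v 1.752 -1.427 -1.896
v 1.096 -1.625 -3.017
v 1.878 -1.625 -1.991
v 1.277 -1.735 -3.156
v 2.059 -1.736 -2.13
v 1.479 -1.736 -3.31
v 2.261 -1.736 -2.283
v 1.661 -1.626 -3.448
v 2.443 -1.626 -2.422
v 1.787 -1.428 -3.544
v 2.569 -1.428 -2.518
f 2 4 1
f 5 2 1
f 1 4 3
f 3 5 1
f 2 8 4
f 6 2 5
f 6 8 2
f 4 8 3
f 7 5 3
f 3 8 7
f 7 6 5
f 8 6 7
f 10 9 13
f 10 13 11
f 11 13 14
f 11 14 12
f 13 9 15
f 13 15 14
f 14 15 16
f 14 16 12
f 15 9 17
f 15 17 16
f 16 17 18
f 16 18 12
f 17 9 19
f 17 19 18
f 18 19 20
f 18 20 12
f 19 9 21
f 19 21 20
f 20 21 22
f 20 22 12
f 21 9 23
f 21 23 22
f 22 23 24
f 22 24 12
f 23 9 25
f 23 25 24
f 24 25 26
f 24 26 12
f 25 9 27
f 25 27 26
f 26 27 28
f 26 28 12
f 27 9 29
f 27 29 28
f 28 29 30
f 28 30 12
f 29 9 31
f 29 31 30
f 30 31 32
f 30 32 12
f 31 9 33
f 31 33 32
f 32 33 34
f 32 34 12
f 33 9 35
f 33 35 34
f 34 35 36
f 34 36 12
f 35 9 37
f 35 37 36
f 36 37 38
f 36 38 12
f 37 9 10
f 37 10 38
f 38 10 11
f 38 11 12



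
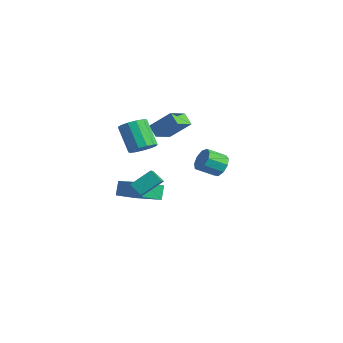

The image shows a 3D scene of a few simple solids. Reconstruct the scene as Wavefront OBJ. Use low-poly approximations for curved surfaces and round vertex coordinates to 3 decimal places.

v 3.457 -4.424 -0.549
v 3.713 -3.42 0.236
v 2.84 -3.913 -1.002
v 3.096 -2.909 -0.216
v 4.044 -4.171 -1.064
v 4.3 -3.167 -0.278
v 3.427 -3.66 -1.516
v 3.683 -2.656 -0.731
v -1.58 -2.162 -3.317
v 0.14 -1.615 -2.79
v -1.774 -0.904 -3.99
v -0.055 -0.356 -3.463
v -1.225 -2.524 -4.097
v 0.494 -1.976 -3.57
v -1.42 -1.265 -4.77
v 0.3 -0.718 -4.243
v -2.226 0.089 -0.17
v -1.373 0.871 0.921
v -2.612 1.186 -0.654
v -1.759 1.968 0.436
v -1.581 0.092 -0.676
v -0.728 0.874 0.414
v -1.967 1.189 -1.161
v -1.114 1.971 -0.07
v -0.794 3.617 -3.493
v -0.138 3.606 -3.131
v -0.489 2.632 -2.524
v -1.146 2.643 -2.887
v -0.477 3.89 -2.871
v -0.828 2.916 -2.264
v -0.964 4.046 -2.903
v -1.316 3.073 -2.296
v -1.372 4.002 -3.21
v -1.724 3.028 -2.603
v -1.51 3.777 -3.65
v -1.861 2.803 -3.044
v -1.313 3.478 -4.017
v -1.664 2.504 -3.41
v -0.873 3.243 -4.139
v -1.224 2.269 -3.532
v -0.396 3.183 -3.959
v -0.748 2.21 -3.352
v -0.106 3.327 -3.561
v -0.457 2.353 -2.954
v -0.209 -1.491 -0.52
v 0.346 -1.183 -0.066
v -0.757 -1.141 1.253
v -1.311 -1.449 0.8
v 0.136 -0.844 -0.252
v -0.967 -0.803 1.067
v -0.183 -0.711 -0.523
v -1.286 -0.67 0.796
v -0.51 -0.826 -0.793
v -1.613 -0.784 0.526
v -0.742 -1.151 -0.976
v -1.845 -1.109 0.343
v -0.804 -1.585 -1.015
v -1.907 -1.543 0.305
v -0.677 -1.988 -0.896
v -1.78 -1.946 0.424
v -0.402 -2.234 -0.657
v -1.504 -2.192 0.662
v -0.065 -2.244 -0.375
v -1.167 -2.202 0.944
v 0.227 -2.015 -0.139
v -0.876 -1.973 1.18
v 0.38 -1.619 -0.024
v -0.723 -1.577 1.295
f 2 4 1
f 5 2 1
f 1 4 3
f 3 5 1
f 2 8 4
f 6 2 5
f 6 8 2
f 4 8 3
f 7 5 3
f 3 8 7
f 7 6 5
f 8 6 7
f 10 12 9
f 13 10 9
f 9 12 11
f 11 13 9
f 10 16 12
f 14 10 13
f 14 16 10
f 12 16 11
f 15 13 11
f 11 16 15
f 15 14 13
f 16 14 15
f 18 20 17
f 21 18 17
f 17 20 19
f 19 21 17
f 18 24 20
f 22 18 21
f 22 24 18
f 20 24 19
f 23 21 19
f 19 24 23
f 23 22 21
f 24 22 23
f 26 25 29
f 26 29 27
f 27 29 30
f 27 30 28
f 29 25 31
f 29 31 30
f 30 31 32
f 30 32 28
f 31 25 33
f 31 33 32
f 32 33 34
f 32 34 28
f 33 25 35
f 33 35 34
f 34 35 36
f 34 36 28
f 35 25 37
f 35 37 36
f 36 37 38
f 36 38 28
f 37 25 39
f 37 39 38
f 38 39 40
f 38 40 28
f 39 25 41
f 39 41 40
f 40 41 42
f 40 42 28
f 41 25 43
f 41 43 42
f 42 43 44
f 42 44 28
f 43 25 26
f 43 26 44
f 44 26 27
f 44 27 28
f 46 45 49
f 46 49 47
f 47 49 50
f 47 50 48
f 49 45 51
f 49 51 50
f 50 51 52
f 50 52 48
f 51 45 53
f 51 53 52
f 52 53 54
f 52 54 48
f 53 45 55
f 53 55 54
f 54 55 56
f 54 56 48
f 55 45 57
f 55 57 56
f 56 57 58
f 56 58 48
f 57 45 59
f 57 59 58
f 58 59 60
f 58 60 48
f 59 45 61
f 59 61 60
f 60 61 62
f 60 62 48
f 61 45 63
f 61 63 62
f 62 63 64
f 62 64 48
f 63 45 65
f 63 65 64
f 64 65 66
f 64 66 48
f 65 45 67
f 65 67 66
f 66 67 68
f 66 68 48
f 67 45 46
f 67 46 68
f 68 46 47
f 68 47 48



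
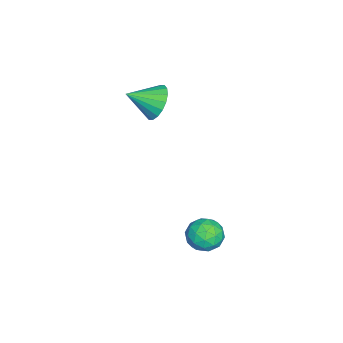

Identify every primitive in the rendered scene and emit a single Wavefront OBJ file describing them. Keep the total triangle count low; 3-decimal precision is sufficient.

v 0.183 0.231 -2.104
v 0.635 0.798 -1.637
v 1.345 -0.138 -2.783
v 1.797 0.429 -2.316
v 1.472 -0.276 -1.941
v 0.754 -0.049 -1.522
v 1.226 0.709 -2.898
v 0.508 0.936 -2.479
v 1.28 1.093 -2.128
v 1.432 0.484 -1.537
v 0.548 0.176 -2.883
v 0.7 -0.433 -2.292
v 0.307 0.547 -1.811
v 1.673 0.113 -2.609
v 1.482 -0.301 -2.389
v 1.748 0.032 -2.114
v 0.377 0.049 -1.743
v 0.643 0.382 -1.469
v 1.135 -0.249 -1.648
v 1.337 0.278 -2.951
v 1.603 0.611 -2.677
v 0.232 0.628 -2.306
v 0.498 0.961 -2.031
v 0.845 0.909 -2.772
v 0.952 1.053 -1.825
v 1.635 0.836 -2.224
v 1.299 1.001 -2.566
v 0.877 1.135 -2.32
v 1.041 0.695 -1.478
v 1.724 0.479 -1.877
v 1.533 0.064 -1.656
v 1.111 0.198 -1.41
v 1.42 0.869 -1.766
v 0.256 0.181 -2.543
v 0.939 -0.035 -2.942
v 0.869 0.462 -3.01
v 0.447 0.596 -2.764
v 0.345 -0.176 -2.196
v 1.028 -0.393 -2.595
v 1.103 -0.475 -2.1
v 0.681 -0.341 -1.854
v 0.56 -0.209 -2.654
v -2.391 -2.402 3.051
v -1.601 -2.382 2.561
v -1.929 -3.598 3.749
v -1.509 -2.153 2.893
v -1.592 -1.973 3.257
v -1.834 -1.878 3.579
v -2.186 -1.887 3.797
v -2.578 -1.998 3.867
v -2.934 -2.189 3.775
v -3.182 -2.422 3.54
v -3.273 -2.651 3.208
v -3.19 -2.832 2.845
v -2.949 -2.927 2.522
v -2.597 -2.918 2.304
v -2.204 -2.807 2.234
v -1.849 -2.616 2.326
f 1 38 17
f 38 12 41
f 17 41 6
f 38 41 17
f 1 17 13
f 17 6 18
f 13 18 2
f 17 18 13
f 1 13 22
f 13 2 23
f 22 23 8
f 13 23 22
f 1 22 34
f 22 8 37
f 34 37 11
f 22 37 34
f 1 34 38
f 34 11 42
f 38 42 12
f 34 42 38
f 2 18 29
f 18 6 32
f 29 32 10
f 18 32 29
f 6 41 19
f 41 12 40
f 19 40 5
f 41 40 19
f 12 42 39
f 42 11 35
f 39 35 3
f 42 35 39
f 11 37 36
f 37 8 24
f 36 24 7
f 37 24 36
f 8 23 28
f 23 2 25
f 28 25 9
f 23 25 28
f 4 30 16
f 30 10 31
f 16 31 5
f 30 31 16
f 4 16 14
f 16 5 15
f 14 15 3
f 16 15 14
f 4 14 21
f 14 3 20
f 21 20 7
f 14 20 21
f 4 21 26
f 21 7 27
f 26 27 9
f 21 27 26
f 4 26 30
f 26 9 33
f 30 33 10
f 26 33 30
f 5 31 19
f 31 10 32
f 19 32 6
f 31 32 19
f 3 15 39
f 15 5 40
f 39 40 12
f 15 40 39
f 7 20 36
f 20 3 35
f 36 35 11
f 20 35 36
f 9 27 28
f 27 7 24
f 28 24 8
f 27 24 28
f 10 33 29
f 33 9 25
f 29 25 2
f 33 25 29
f 44 43 46
f 44 46 45
f 46 43 47
f 46 47 45
f 47 43 48
f 47 48 45
f 48 43 49
f 48 49 45
f 49 43 50
f 49 50 45
f 50 43 51
f 50 51 45
f 51 43 52
f 51 52 45
f 52 43 53
f 52 53 45
f 53 43 54
f 53 54 45
f 54 43 55
f 54 55 45
f 55 43 56
f 55 56 45
f 56 43 57
f 56 57 45
f 57 43 58
f 57 58 45
f 58 43 44
f 58 44 45



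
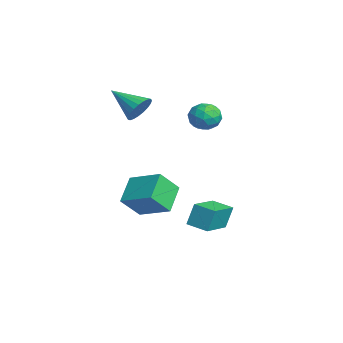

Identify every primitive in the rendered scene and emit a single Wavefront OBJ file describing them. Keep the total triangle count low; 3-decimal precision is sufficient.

v -0.258 0.934 -4.657
v 0.032 -0.035 -3.535
v -1.423 1.63 -3.754
v -1.133 0.661 -2.632
v 0.973 2.099 -3.968
v 1.263 1.13 -2.846
v -0.192 2.795 -3.065
v 0.098 1.826 -1.943
v 2.59 3.34 -3.894
v 2.46 3.719 -2.763
v 3.327 4.097 -4.063
v 3.197 4.476 -2.932
v 3.923 2.164 -3.348
v 3.793 2.543 -2.217
v 4.66 2.921 -3.517
v 4.53 3.3 -2.386
v -0.472 1.02 2.019
v 0.098 0.849 2.554
v -1.608 -0.08 2.881
v -0.051 1.112 2.693
v -0.272 1.359 2.716
v -0.529 1.547 2.619
v -0.775 1.644 2.418
v -0.969 1.633 2.148
v -1.078 1.517 1.856
v -1.081 1.314 1.592
v -0.98 1.06 1.402
v -0.79 0.8 1.319
v -0.546 0.577 1.357
v -0.289 0.431 1.51
v -0.063 0.387 1.75
v 0.091 0.452 2.038
v 0.148 0.616 2.322
v 0.477 4.523 1.398
v 1.093 4.005 1.191
v 0.007 3.615 2.269
v 0.623 3.097 2.062
v 0.79 3.794 2.483
v 1.08 4.355 1.944
v 0.02 3.265 1.516
v 0.31 3.826 0.977
v 0.81 3.228 1.264
v 1.286 3.555 1.861
v -0.186 4.065 1.599
v 0.29 4.392 2.196
v 0.826 4.344 1.218
v 0.274 3.276 2.242
v 0.372 3.686 2.489
v 0.734 3.381 2.368
v 0.819 4.55 1.66
v 1.181 4.245 1.539
v 1.002 4.121 2.298
v -0.081 3.375 1.921
v 0.281 3.07 1.8
v 0.366 4.239 1.092
v 0.728 3.934 0.971
v 0.098 3.499 1.162
v 1.022 3.583 1.139
v 0.746 3.049 1.651
v 0.391 3.147 1.33
v 0.562 3.477 1.014
v 1.302 3.775 1.49
v 1.025 3.241 2.002
v 1.123 3.65 2.249
v 1.294 3.98 1.933
v 1.136 3.318 1.533
v 0.075 4.379 1.458
v -0.202 3.845 1.97
v -0.194 3.64 1.527
v -0.023 3.97 1.211
v 0.354 4.571 1.809
v 0.078 4.037 2.321
v 0.538 4.143 2.446
v 0.709 4.473 2.13
v -0.036 4.302 1.927
f 2 4 1
f 5 2 1
f 1 4 3
f 3 5 1
f 2 8 4
f 6 2 5
f 6 8 2
f 4 8 3
f 7 5 3
f 3 8 7
f 7 6 5
f 8 6 7
f 10 12 9
f 13 10 9
f 9 12 11
f 11 13 9
f 10 16 12
f 14 10 13
f 14 16 10
f 12 16 11
f 15 13 11
f 11 16 15
f 15 14 13
f 16 14 15
f 18 17 20
f 18 20 19
f 20 17 21
f 20 21 19
f 21 17 22
f 21 22 19
f 22 17 23
f 22 23 19
f 23 17 24
f 23 24 19
f 24 17 25
f 24 25 19
f 25 17 26
f 25 26 19
f 26 17 27
f 26 27 19
f 27 17 28
f 27 28 19
f 28 17 29
f 28 29 19
f 29 17 30
f 29 30 19
f 30 17 31
f 30 31 19
f 31 17 32
f 31 32 19
f 32 17 33
f 32 33 19
f 33 17 18
f 33 18 19
f 34 71 50
f 71 45 74
f 50 74 39
f 71 74 50
f 34 50 46
f 50 39 51
f 46 51 35
f 50 51 46
f 34 46 55
f 46 35 56
f 55 56 41
f 46 56 55
f 34 55 67
f 55 41 70
f 67 70 44
f 55 70 67
f 34 67 71
f 67 44 75
f 71 75 45
f 67 75 71
f 35 51 62
f 51 39 65
f 62 65 43
f 51 65 62
f 39 74 52
f 74 45 73
f 52 73 38
f 74 73 52
f 45 75 72
f 75 44 68
f 72 68 36
f 75 68 72
f 44 70 69
f 70 41 57
f 69 57 40
f 70 57 69
f 41 56 61
f 56 35 58
f 61 58 42
f 56 58 61
f 37 63 49
f 63 43 64
f 49 64 38
f 63 64 49
f 37 49 47
f 49 38 48
f 47 48 36
f 49 48 47
f 37 47 54
f 47 36 53
f 54 53 40
f 47 53 54
f 37 54 59
f 54 40 60
f 59 60 42
f 54 60 59
f 37 59 63
f 59 42 66
f 63 66 43
f 59 66 63
f 38 64 52
f 64 43 65
f 52 65 39
f 64 65 52
f 36 48 72
f 48 38 73
f 72 73 45
f 48 73 72
f 40 53 69
f 53 36 68
f 69 68 44
f 53 68 69
f 42 60 61
f 60 40 57
f 61 57 41
f 60 57 61
f 43 66 62
f 66 42 58
f 62 58 35
f 66 58 62



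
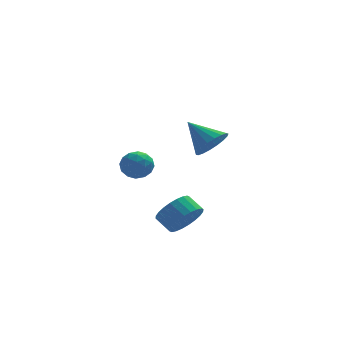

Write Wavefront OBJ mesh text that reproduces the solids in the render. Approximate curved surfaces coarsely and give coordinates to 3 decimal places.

v -1.4 4.821 -0.04
v -0.606 4.385 0.328
v -1.674 3.555 -0.948
v -0.88 3.119 -0.58
v -1.666 3.262 -0.015
v -1.496 4.044 0.546
v -0.784 3.896 -1.166
v -0.614 4.678 -0.605
v -0.225 3.813 -0.368
v -0.77 3.421 0.343
v -1.51 4.519 -0.963
v -2.055 4.127 -0.252
v -0.979 4.714 0.224
v -1.301 3.226 -0.844
v -1.763 3.31 -0.512
v -1.296 3.053 -0.295
v -1.502 4.514 0.352
v -1.035 4.258 0.568
v -1.658 3.597 0.366
v -1.245 3.682 -1.188
v -0.778 3.426 -0.972
v -0.984 4.887 -0.325
v -0.517 4.63 -0.108
v -0.622 4.343 -0.986
v -0.288 4.122 0.031
v -0.449 3.378 -0.503
v -0.393 3.834 -0.847
v -0.293 4.294 -0.517
v -0.608 3.892 0.449
v -0.77 3.147 -0.085
v -1.231 3.231 0.247
v -1.132 3.691 0.577
v -0.385 3.555 0.04
v -1.51 4.793 -0.535
v -1.672 4.048 -1.069
v -1.148 4.249 -1.197
v -1.049 4.709 -0.867
v -1.831 4.562 -0.117
v -1.992 3.818 -0.651
v -1.987 3.646 -0.103
v -1.887 4.106 0.227
v -1.895 4.385 -0.66
v 2.268 -0.268 2.898
v 3.126 -0.023 3.489
v 1.152 0.828 4.062
v 3.121 0.322 3.16
v 2.948 0.549 2.78
v 2.64 0.615 2.422
v 2.258 0.506 2.159
v 1.878 0.243 2.043
v 1.576 -0.121 2.096
v 1.41 -0.514 2.307
v 1.415 -0.858 2.636
v 1.588 -1.086 3.017
v 1.896 -1.152 3.374
v 2.278 -1.042 3.637
v 2.657 -0.78 3.754
v 2.96 -0.416 3.701
v 0.638 -2.844 -1.176
v 1.366 -2.888 -0.366
v 0.75 -2.18 0.226
v 0.022 -2.136 -0.584
v 1.517 -2.564 -0.596
v 0.901 -1.856 -0.004
v 1.535 -2.282 -0.914
v 0.918 -1.574 -0.322
v 1.416 -2.086 -1.273
v 0.799 -1.378 -0.681
v 1.178 -2.006 -1.616
v 0.562 -1.298 -1.024
v 0.859 -2.053 -1.893
v 0.242 -1.345 -1.301
v 0.506 -2.221 -2.06
v -0.111 -1.512 -1.468
v 0.173 -2.483 -2.093
v -0.444 -1.775 -1.501
v -0.09 -2.8 -1.986
v -0.706 -2.092 -1.394
v -0.241 -3.124 -1.756
v -0.857 -2.416 -1.164
v -0.258 -3.406 -1.438
v -0.875 -2.698 -0.846
v -0.139 -3.602 -1.079
v -0.756 -2.894 -0.487
v 0.098 -3.682 -0.736
v -0.518 -2.974 -0.144
v 0.418 -3.635 -0.459
v -0.199 -2.927 0.133
v 0.771 -3.468 -0.292
v 0.154 -2.759 0.3
v 1.104 -3.205 -0.259
v 0.487 -2.497 0.333
f 1 38 17
f 38 12 41
f 17 41 6
f 38 41 17
f 1 17 13
f 17 6 18
f 13 18 2
f 17 18 13
f 1 13 22
f 13 2 23
f 22 23 8
f 13 23 22
f 1 22 34
f 22 8 37
f 34 37 11
f 22 37 34
f 1 34 38
f 34 11 42
f 38 42 12
f 34 42 38
f 2 18 29
f 18 6 32
f 29 32 10
f 18 32 29
f 6 41 19
f 41 12 40
f 19 40 5
f 41 40 19
f 12 42 39
f 42 11 35
f 39 35 3
f 42 35 39
f 11 37 36
f 37 8 24
f 36 24 7
f 37 24 36
f 8 23 28
f 23 2 25
f 28 25 9
f 23 25 28
f 4 30 16
f 30 10 31
f 16 31 5
f 30 31 16
f 4 16 14
f 16 5 15
f 14 15 3
f 16 15 14
f 4 14 21
f 14 3 20
f 21 20 7
f 14 20 21
f 4 21 26
f 21 7 27
f 26 27 9
f 21 27 26
f 4 26 30
f 26 9 33
f 30 33 10
f 26 33 30
f 5 31 19
f 31 10 32
f 19 32 6
f 31 32 19
f 3 15 39
f 15 5 40
f 39 40 12
f 15 40 39
f 7 20 36
f 20 3 35
f 36 35 11
f 20 35 36
f 9 27 28
f 27 7 24
f 28 24 8
f 27 24 28
f 10 33 29
f 33 9 25
f 29 25 2
f 33 25 29
f 44 43 46
f 44 46 45
f 46 43 47
f 46 47 45
f 47 43 48
f 47 48 45
f 48 43 49
f 48 49 45
f 49 43 50
f 49 50 45
f 50 43 51
f 50 51 45
f 51 43 52
f 51 52 45
f 52 43 53
f 52 53 45
f 53 43 54
f 53 54 45
f 54 43 55
f 54 55 45
f 55 43 56
f 55 56 45
f 56 43 57
f 56 57 45
f 57 43 58
f 57 58 45
f 58 43 44
f 58 44 45
f 60 59 63
f 60 63 61
f 61 63 64
f 61 64 62
f 63 59 65
f 63 65 64
f 64 65 66
f 64 66 62
f 65 59 67
f 65 67 66
f 66 67 68
f 66 68 62
f 67 59 69
f 67 69 68
f 68 69 70
f 68 70 62
f 69 59 71
f 69 71 70
f 70 71 72
f 70 72 62
f 71 59 73
f 71 73 72
f 72 73 74
f 72 74 62
f 73 59 75
f 73 75 74
f 74 75 76
f 74 76 62
f 75 59 77
f 75 77 76
f 76 77 78
f 76 78 62
f 77 59 79
f 77 79 78
f 78 79 80
f 78 80 62
f 79 59 81
f 79 81 80
f 80 81 82
f 80 82 62
f 81 59 83
f 81 83 82
f 82 83 84
f 82 84 62
f 83 59 85
f 83 85 84
f 84 85 86
f 84 86 62
f 85 59 87
f 85 87 86
f 86 87 88
f 86 88 62
f 87 59 89
f 87 89 88
f 88 89 90
f 88 90 62
f 89 59 91
f 89 91 90
f 90 91 92
f 90 92 62
f 91 59 60
f 91 60 92
f 92 60 61
f 92 61 62



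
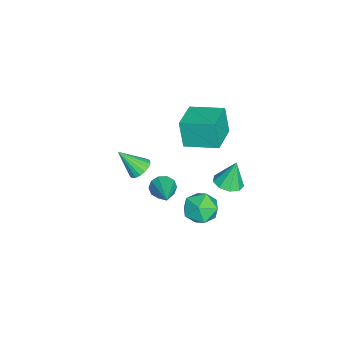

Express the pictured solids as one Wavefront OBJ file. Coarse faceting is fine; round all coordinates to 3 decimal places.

v 0.81 1.751 0.337
v 1.29 2.335 0.264
v 0.61 2.089 1.723
v 0.806 2.489 0.156
v 0.323 2.298 0.134
v 0.068 1.851 0.206
v 0.16 1.357 0.34
v 0.556 1.047 0.473
v 1.071 1.067 0.542
v 1.463 1.407 0.515
v 1.55 1.907 0.405
v -1.546 -0.235 1.81
v -1.826 -0.492 3.281
v -1.344 1.48 2.148
v -1.624 1.223 3.62
v 0.104 -0.483 2.08
v -0.176 -0.74 3.552
v 0.306 1.232 2.419
v 0.026 0.975 3.89
v 2.448 1.384 -0.821
v 3.237 0.981 -0.432
v 1.543 0.399 -0.008
v 2.332 -0.004 0.381
v 2.082 0.899 0.621
v 2.641 1.508 0.119
v 2.139 -0.128 -0.559
v 2.698 0.481 -1.061
v 3.046 0.046 -0.27
v 3.01 0.681 0.46
v 1.77 0.699 -0.9
v 1.734 1.334 -0.17
v -3.285 -3.182 -3.621
v -2.721 -3.48 -3.884
v -3.315 -4.298 -2.419
v -2.605 -3.273 -3.689
v -2.623 -3.048 -3.481
v -2.773 -2.85 -3.3
v -3.024 -2.717 -3.183
v -3.326 -2.677 -3.153
v -3.621 -2.736 -3.215
v -3.849 -2.884 -3.358
v -3.966 -3.091 -3.553
v -3.948 -3.316 -3.761
v -3.798 -3.514 -3.942
v -3.547 -3.647 -4.059
v -3.244 -3.687 -4.089
v -2.95 -3.628 -4.027
v 1.042 -1.313 -0.341
v 1.273 -1.062 -0.918
v 2.818 -0.827 0.581
v 1.083 -0.757 -0.713
v 0.877 -0.664 -0.366
v 0.734 -0.819 -0.009
v 0.709 -1.163 0.22
v 0.811 -1.564 0.235
v 1.001 -1.869 0.03
v 1.207 -1.962 -0.317
v 1.349 -1.807 -0.673
v 1.375 -1.463 -0.903
f 2 1 4
f 2 4 3
f 4 1 5
f 4 5 3
f 5 1 6
f 5 6 3
f 6 1 7
f 6 7 3
f 7 1 8
f 7 8 3
f 8 1 9
f 8 9 3
f 9 1 10
f 9 10 3
f 10 1 11
f 10 11 3
f 11 1 2
f 11 2 3
f 13 15 12
f 16 13 12
f 12 15 14
f 14 16 12
f 13 19 15
f 17 13 16
f 17 19 13
f 15 19 14
f 18 16 14
f 14 19 18
f 18 17 16
f 19 17 18
f 20 31 25
f 20 25 21
f 20 21 27
f 20 27 30
f 20 30 31
f 21 25 29
f 25 31 24
f 31 30 22
f 30 27 26
f 27 21 28
f 23 29 24
f 23 24 22
f 23 22 26
f 23 26 28
f 23 28 29
f 24 29 25
f 22 24 31
f 26 22 30
f 28 26 27
f 29 28 21
f 33 32 35
f 33 35 34
f 35 32 36
f 35 36 34
f 36 32 37
f 36 37 34
f 37 32 38
f 37 38 34
f 38 32 39
f 38 39 34
f 39 32 40
f 39 40 34
f 40 32 41
f 40 41 34
f 41 32 42
f 41 42 34
f 42 32 43
f 42 43 34
f 43 32 44
f 43 44 34
f 44 32 45
f 44 45 34
f 45 32 46
f 45 46 34
f 46 32 47
f 46 47 34
f 47 32 33
f 47 33 34
f 49 48 51
f 49 51 50
f 51 48 52
f 51 52 50
f 52 48 53
f 52 53 50
f 53 48 54
f 53 54 50
f 54 48 55
f 54 55 50
f 55 48 56
f 55 56 50
f 56 48 57
f 56 57 50
f 57 48 58
f 57 58 50
f 58 48 59
f 58 59 50
f 59 48 49
f 59 49 50



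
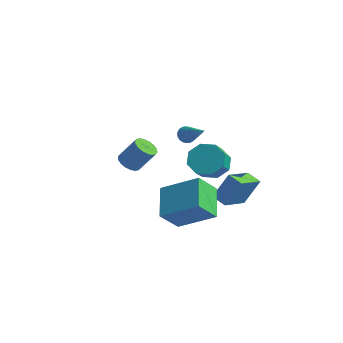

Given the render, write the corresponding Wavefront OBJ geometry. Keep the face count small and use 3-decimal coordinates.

v -0.696 3.553 -1.031
v -0.369 3.706 -1.405
v 0.836 3.027 0.091
v -0.389 3.877 -1.298
v -0.456 3.999 -1.15
v -0.559 4.052 -0.983
v -0.683 4.03 -0.825
v -0.809 3.935 -0.697
v -0.918 3.782 -0.621
v -0.993 3.594 -0.606
v -1.023 3.399 -0.657
v -1.002 3.229 -0.765
v -0.936 3.107 -0.913
v -0.832 3.054 -1.079
v -0.708 3.076 -1.238
v -0.582 3.171 -1.365
v -0.473 3.324 -1.442
v -0.398 3.512 -1.456
v -3.109 1.956 -3.246
v -2.661 2.284 -3.639
v -1.923 2.752 -2.407
v -2.371 2.424 -2.014
v -2.874 2.493 -3.59
v -2.136 2.961 -2.359
v -3.134 2.596 -3.474
v -2.396 3.064 -2.242
v -3.389 2.573 -3.312
v -2.651 3.04 -2.081
v -3.588 2.427 -3.137
v -2.85 2.894 -1.906
v -3.692 2.188 -2.984
v -2.954 2.655 -1.752
v -3.681 1.903 -2.882
v -2.943 2.37 -1.651
v -3.557 1.628 -2.853
v -2.819 2.096 -1.621
v -3.344 1.419 -2.901
v -2.606 1.887 -1.67
v -3.084 1.316 -3.018
v -2.346 1.784 -1.786
v -2.829 1.34 -3.179
v -2.091 1.807 -1.948
v -2.63 1.486 -3.354
v -1.892 1.953 -2.123
v -2.526 1.725 -3.508
v -1.788 2.192 -2.276
v -2.537 2.01 -3.609
v -1.799 2.477 -2.378
v 2.838 1.11 -2.82
v 3.3 1.761 -1.422
v 2.746 2.76 -3.558
v 3.208 3.412 -2.16
v 3.652 1.048 -3.06
v 4.114 1.7 -1.662
v 3.56 2.699 -3.798
v 4.022 3.35 -2.4
v 0.269 4.38 -3.105
v 0.986 4.986 -2.759
v 1.407 3.946 -1.81
v 0.691 3.34 -2.155
v 0.326 5.066 -2.379
v 0.748 4.025 -1.43
v -0.367 4.744 -2.424
v 0.055 3.703 -1.475
v -0.687 4.209 -2.868
v -0.265 3.168 -1.918
v -0.447 3.774 -3.45
v -0.026 2.734 -2.501
v 0.212 3.695 -3.83
v 0.634 2.654 -2.881
v 0.905 4.017 -3.785
v 1.327 2.976 -2.836
v 1.225 4.552 -3.342
v 1.647 3.511 -2.392
v 1.333 -0.971 -1.772
v 3.093 -0.274 -0.672
v 1.652 -0.002 -2.899
v 3.413 0.696 -1.799
v 2.367 -2.276 -2.601
v 4.128 -1.578 -1.501
v 2.687 -1.306 -3.728
v 4.447 -0.609 -2.628
f 2 1 4
f 2 4 3
f 4 1 5
f 4 5 3
f 5 1 6
f 5 6 3
f 6 1 7
f 6 7 3
f 7 1 8
f 7 8 3
f 8 1 9
f 8 9 3
f 9 1 10
f 9 10 3
f 10 1 11
f 10 11 3
f 11 1 12
f 11 12 3
f 12 1 13
f 12 13 3
f 13 1 14
f 13 14 3
f 14 1 15
f 14 15 3
f 15 1 16
f 15 16 3
f 16 1 17
f 16 17 3
f 17 1 18
f 17 18 3
f 18 1 2
f 18 2 3
f 20 19 23
f 20 23 21
f 21 23 24
f 21 24 22
f 23 19 25
f 23 25 24
f 24 25 26
f 24 26 22
f 25 19 27
f 25 27 26
f 26 27 28
f 26 28 22
f 27 19 29
f 27 29 28
f 28 29 30
f 28 30 22
f 29 19 31
f 29 31 30
f 30 31 32
f 30 32 22
f 31 19 33
f 31 33 32
f 32 33 34
f 32 34 22
f 33 19 35
f 33 35 34
f 34 35 36
f 34 36 22
f 35 19 37
f 35 37 36
f 36 37 38
f 36 38 22
f 37 19 39
f 37 39 38
f 38 39 40
f 38 40 22
f 39 19 41
f 39 41 40
f 40 41 42
f 40 42 22
f 41 19 43
f 41 43 42
f 42 43 44
f 42 44 22
f 43 19 45
f 43 45 44
f 44 45 46
f 44 46 22
f 45 19 47
f 45 47 46
f 46 47 48
f 46 48 22
f 47 19 20
f 47 20 48
f 48 20 21
f 48 21 22
f 50 52 49
f 53 50 49
f 49 52 51
f 51 53 49
f 50 56 52
f 54 50 53
f 54 56 50
f 52 56 51
f 55 53 51
f 51 56 55
f 55 54 53
f 56 54 55
f 58 57 61
f 58 61 59
f 59 61 62
f 59 62 60
f 61 57 63
f 61 63 62
f 62 63 64
f 62 64 60
f 63 57 65
f 63 65 64
f 64 65 66
f 64 66 60
f 65 57 67
f 65 67 66
f 66 67 68
f 66 68 60
f 67 57 69
f 67 69 68
f 68 69 70
f 68 70 60
f 69 57 71
f 69 71 70
f 70 71 72
f 70 72 60
f 71 57 73
f 71 73 72
f 72 73 74
f 72 74 60
f 73 57 58
f 73 58 74
f 74 58 59
f 74 59 60
f 76 78 75
f 79 76 75
f 75 78 77
f 77 79 75
f 76 82 78
f 80 76 79
f 80 82 76
f 78 82 77
f 81 79 77
f 77 82 81
f 81 80 79
f 82 80 81



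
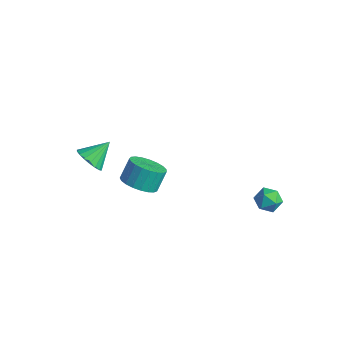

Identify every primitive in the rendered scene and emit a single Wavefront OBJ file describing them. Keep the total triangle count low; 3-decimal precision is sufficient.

v -2.642 -3.516 0.966
v -1.816 -3.35 0.55
v -2.438 -2.204 1.894
v -2.085 -3.139 0.31
v -2.465 -3.002 0.2
v -2.88 -2.967 0.241
v -3.247 -3.041 0.427
v -3.495 -3.209 0.719
v -3.574 -3.437 1.06
v -3.468 -3.682 1.383
v -3.199 -3.894 1.623
v -2.819 -4.03 1.733
v -2.405 -4.065 1.691
v -2.037 -3.992 1.506
v -1.789 -3.824 1.214
v -1.71 -3.595 0.872
v 3.375 3.919 -2.21
v 3.743 4.488 -2.76
v 4.257 2.912 -2.66
v 4.625 3.481 -3.21
v 4.736 3.572 -2.349
v 4.191 4.194 -2.071
v 3.809 3.206 -3.349
v 3.264 3.828 -3.071
v 4.012 4.048 -3.464
v 4.585 4.273 -2.845
v 3.415 3.127 -2.575
v 3.988 3.352 -1.956
v 1.771 -3.78 2.645
v 2.546 -4.319 3.127
v 2.424 -3.539 4.197
v 1.649 -3 3.715
v 2.771 -4.001 2.921
v 2.648 -3.221 3.991
v 2.822 -3.644 2.667
v 2.7 -2.864 3.737
v 2.692 -3.311 2.409
v 2.57 -2.531 3.479
v 2.403 -3.059 2.192
v 2.28 -2.279 3.262
v 2.005 -2.932 2.053
v 1.882 -2.152 3.124
v 1.566 -2.951 2.017
v 1.443 -2.171 3.087
v 1.162 -3.114 2.089
v 1.04 -2.334 3.16
v 0.864 -3.391 2.258
v 0.742 -2.611 3.328
v 0.723 -3.736 2.493
v 0.6 -2.956 3.563
v 0.763 -4.089 2.754
v 0.641 -3.309 3.825
v 0.978 -4.388 2.997
v 0.855 -3.608 4.067
v 1.329 -4.582 3.179
v 1.207 -3.802 4.249
v 1.757 -4.637 3.268
v 1.635 -3.857 4.338
v 2.188 -4.544 3.25
v 2.065 -3.764 4.32
f 2 1 4
f 2 4 3
f 4 1 5
f 4 5 3
f 5 1 6
f 5 6 3
f 6 1 7
f 6 7 3
f 7 1 8
f 7 8 3
f 8 1 9
f 8 9 3
f 9 1 10
f 9 10 3
f 10 1 11
f 10 11 3
f 11 1 12
f 11 12 3
f 12 1 13
f 12 13 3
f 13 1 14
f 13 14 3
f 14 1 15
f 14 15 3
f 15 1 16
f 15 16 3
f 16 1 2
f 16 2 3
f 17 28 22
f 17 22 18
f 17 18 24
f 17 24 27
f 17 27 28
f 18 22 26
f 22 28 21
f 28 27 19
f 27 24 23
f 24 18 25
f 20 26 21
f 20 21 19
f 20 19 23
f 20 23 25
f 20 25 26
f 21 26 22
f 19 21 28
f 23 19 27
f 25 23 24
f 26 25 18
f 30 29 33
f 30 33 31
f 31 33 34
f 31 34 32
f 33 29 35
f 33 35 34
f 34 35 36
f 34 36 32
f 35 29 37
f 35 37 36
f 36 37 38
f 36 38 32
f 37 29 39
f 37 39 38
f 38 39 40
f 38 40 32
f 39 29 41
f 39 41 40
f 40 41 42
f 40 42 32
f 41 29 43
f 41 43 42
f 42 43 44
f 42 44 32
f 43 29 45
f 43 45 44
f 44 45 46
f 44 46 32
f 45 29 47
f 45 47 46
f 46 47 48
f 46 48 32
f 47 29 49
f 47 49 48
f 48 49 50
f 48 50 32
f 49 29 51
f 49 51 50
f 50 51 52
f 50 52 32
f 51 29 53
f 51 53 52
f 52 53 54
f 52 54 32
f 53 29 55
f 53 55 54
f 54 55 56
f 54 56 32
f 55 29 57
f 55 57 56
f 56 57 58
f 56 58 32
f 57 29 59
f 57 59 58
f 58 59 60
f 58 60 32
f 59 29 30
f 59 30 60
f 60 30 31
f 60 31 32



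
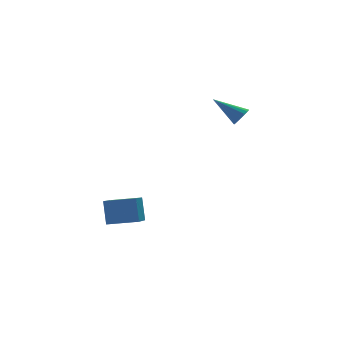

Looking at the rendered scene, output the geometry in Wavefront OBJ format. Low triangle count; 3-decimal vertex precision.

v -3.099 -2.704 -2.374
v -2.998 -2.172 -1.259
v -4.307 -2.066 -2.569
v -4.206 -1.534 -1.454
v -2.094 -1.066 -3.246
v -1.993 -0.534 -2.131
v -3.302 -0.428 -3.441
v -3.201 0.104 -2.326
v 2.416 -1.199 2.166
v 2.824 -1.081 2.467
v 1.504 -0.261 3.034
v 2.83 -0.909 2.288
v 2.742 -0.803 2.081
v 2.579 -0.788 1.893
v 2.379 -0.867 1.768
v 2.187 -1.023 1.734
v 2.048 -1.218 1.8
v 1.993 -1.41 1.949
v 2.035 -1.553 2.148
v 2.164 -1.615 2.352
v 2.351 -1.582 2.513
v 2.553 -1.461 2.594
v 2.724 -1.281 2.578
f 2 4 1
f 5 2 1
f 1 4 3
f 3 5 1
f 2 8 4
f 6 2 5
f 6 8 2
f 4 8 3
f 7 5 3
f 3 8 7
f 7 6 5
f 8 6 7
f 10 9 12
f 10 12 11
f 12 9 13
f 12 13 11
f 13 9 14
f 13 14 11
f 14 9 15
f 14 15 11
f 15 9 16
f 15 16 11
f 16 9 17
f 16 17 11
f 17 9 18
f 17 18 11
f 18 9 19
f 18 19 11
f 19 9 20
f 19 20 11
f 20 9 21
f 20 21 11
f 21 9 22
f 21 22 11
f 22 9 23
f 22 23 11
f 23 9 10
f 23 10 11

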